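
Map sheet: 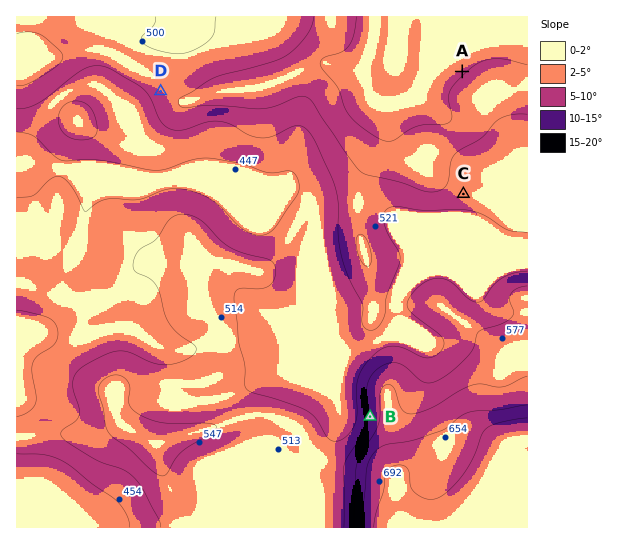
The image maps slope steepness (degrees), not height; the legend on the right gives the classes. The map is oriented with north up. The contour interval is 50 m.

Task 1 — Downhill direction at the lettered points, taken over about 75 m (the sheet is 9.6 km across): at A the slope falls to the SE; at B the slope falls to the W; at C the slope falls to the SE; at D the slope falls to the W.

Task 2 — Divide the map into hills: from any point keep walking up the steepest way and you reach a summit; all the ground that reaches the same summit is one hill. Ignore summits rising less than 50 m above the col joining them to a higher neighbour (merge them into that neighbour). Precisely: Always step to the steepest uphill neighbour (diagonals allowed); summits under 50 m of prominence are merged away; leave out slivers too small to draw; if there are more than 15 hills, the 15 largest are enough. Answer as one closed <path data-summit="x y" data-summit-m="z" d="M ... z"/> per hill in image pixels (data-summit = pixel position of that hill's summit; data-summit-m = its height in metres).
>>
<path data-summit="527 527" data-summit-m="745" d="M527 264l-17 1-24 10-33 0-8-4-15 0-15 8-16 16 0 26-12 15-16 8-26 7-15-18-1 49 10 24 0 16-12 24-24 29-101 41-16 11-108-2-44-29-7-3-10 0-1 34 511 1z"/><path data-summit="374 102" data-summit-m="639" d="M527 16l-510 0-1 143 8-6 17-35 18-21 19-10 19-2 19 16 13 29 11 12 0 13-5 21 12 3 16 0 11-4 72 0 53 20 13 11 3 7-2 65 14 31 2 24 16 18 10-2 33-14 11-14 0-26 16-16 15-8 15 0 8 4 33 0 24-10 18-2z"/><path data-summit="157 445" data-summit-m="586" d="M130 329l-21 0-26 10-20 0-22-6-12 6-13 0 1 154 10 0 7 3 44 29 108 2 16-11 101-41 30-40 7-21-3-13-8-19 0-49-14 10-18 1-7 3-15-8-18-2-42 6-22 6-24 0-18-6z"/>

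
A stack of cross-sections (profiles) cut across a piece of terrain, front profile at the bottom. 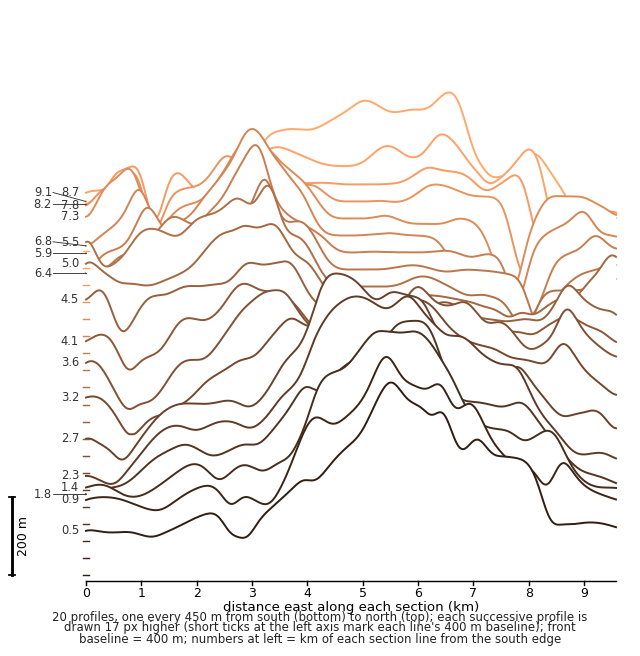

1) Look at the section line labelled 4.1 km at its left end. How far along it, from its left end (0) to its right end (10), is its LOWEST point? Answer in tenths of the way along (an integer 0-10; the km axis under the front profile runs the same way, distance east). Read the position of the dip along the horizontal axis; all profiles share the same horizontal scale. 1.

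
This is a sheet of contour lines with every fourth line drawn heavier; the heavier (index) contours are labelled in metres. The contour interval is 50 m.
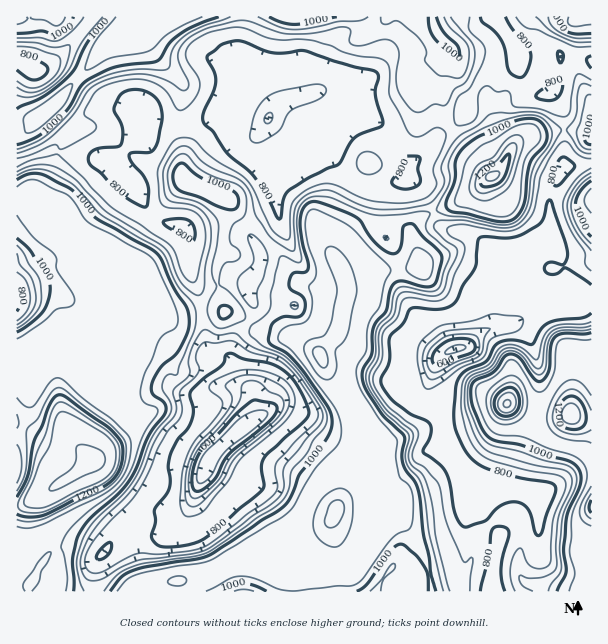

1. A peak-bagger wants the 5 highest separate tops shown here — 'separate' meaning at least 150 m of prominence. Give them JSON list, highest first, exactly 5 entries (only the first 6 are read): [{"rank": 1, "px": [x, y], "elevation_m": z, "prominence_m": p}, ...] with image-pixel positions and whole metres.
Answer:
[{"rank": 1, "px": [98, 462], "elevation_m": 1352, "prominence_m": 833}, {"rank": 2, "px": [507, 404], "elevation_m": 1310, "prominence_m": 508}, {"rank": 3, "px": [570, 414], "elevation_m": 1289, "prominence_m": 215}, {"rank": 4, "px": [492, 176], "elevation_m": 1270, "prominence_m": 333}, {"rank": 5, "px": [320, 354], "elevation_m": 1174, "prominence_m": 228}]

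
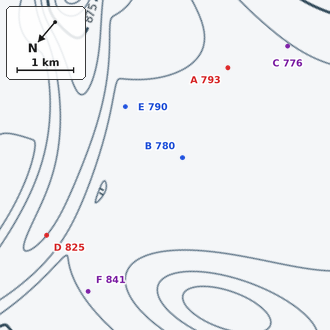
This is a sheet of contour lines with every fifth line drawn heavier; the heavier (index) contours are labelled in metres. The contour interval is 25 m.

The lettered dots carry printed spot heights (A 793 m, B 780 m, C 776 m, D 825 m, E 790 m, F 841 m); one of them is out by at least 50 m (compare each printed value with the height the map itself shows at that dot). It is F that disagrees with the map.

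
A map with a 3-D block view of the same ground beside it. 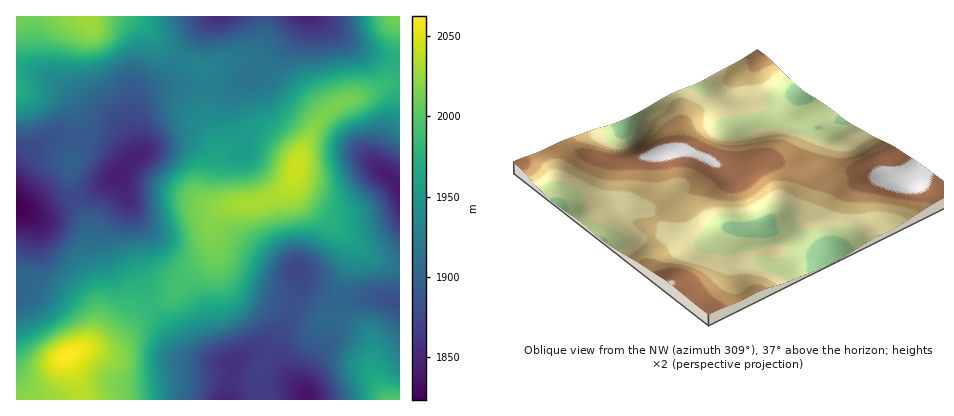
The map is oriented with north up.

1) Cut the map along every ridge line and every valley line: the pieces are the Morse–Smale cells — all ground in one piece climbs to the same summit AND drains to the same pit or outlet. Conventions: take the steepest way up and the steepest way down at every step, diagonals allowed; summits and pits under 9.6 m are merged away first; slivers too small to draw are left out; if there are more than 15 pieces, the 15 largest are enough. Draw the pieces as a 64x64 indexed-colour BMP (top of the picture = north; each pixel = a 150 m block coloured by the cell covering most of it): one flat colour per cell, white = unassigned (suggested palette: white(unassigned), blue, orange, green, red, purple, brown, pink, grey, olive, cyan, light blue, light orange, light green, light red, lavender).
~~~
<image width="64" height="64" href="data:image/bmp;base64,Qk12CAAAAAAAAHYAAAAoAAAAQAAAAEAAAAABAAQAAAAAAAAIAAATCwAAEwsAABAAAAAAAAAA////ALR3HwAOf/8ALKAsACgn1gC9Z5QAS1aMAMJ34wB/f38AIr28AM++FwDox64AeLv/AIrfmACWmP8A1bDFABERERERF3d3d3d3d3d3d3d3d3d3cAAAAKqqqqqqqq3dEREREREXd3d3d3d3d3d3d3d3d3dwAAAAqqqqqqqqrd0RERERERd3d3d3d3d3d3d3d3d3dwAAAAqqqqqqqqrd3RERERERd3d3d3d3d3d3d3d3d3d3AAAAqqqqqqqqqt3dERERERF3d3d3d3d3d3d3d3d3d3dwAAqqqqqqqqqq3d0RERERF3d3d3d3d3d3d3d3d3d3d3AACqqqqqqqqq3d3REREREXd3d3d3d3d3d3d3eZmZd3dwCqqqqqqqqqrd3dERERERd3d3d3d3d3d3eZmZmZmXd3Cqqqqqqqqqqt3d0RERERERd3d3d3d3d3eZmZmZmZmZkKqqqqqqqqqq3d3REREREREYiId3d3d3d5mZmZmZmZmZCqqqqqqqqqrd3dERERERERGIiHd3d3d5mZmZmZmZmZkAqqqqqqqqqt3d0REREREREYiIh3d3d5mZmZmZmZmZmZAACqqqqqqt3d3RERERERERiIiId3d3mZmZmZmZmZmZmQAACqqqrd3d3dEREREREREYiIiHd3mZmZmZmZmZmZmZAAAAqqrd3d3d0RERERERERiIiIh3mZmZmZmZmZmZmZmQAAAA3d3d3d3RERERERERGIiIiIeZmZmZmZmZmZmZmWAAAADd3d3d3dEREREREREYiIiIgimZmZmZmZmZmZlmZgAAAN3d3d3dARERERERERiIiIiCIimZmZmZmZmWZmZmAAAAAAAAAAABERERERERGIiIiIIiIpmZmZmZZmZmZmYABmZgAAAAAAERERERERGIiIiIIiIimZmZmZZmZmZmZgBmZmAAAAAAAREREREREYiIiIgiIiIpmZmZZmZmZmZmBmZmZgAAAAABERERERERiIiIiCIiIiKZmZZmZmZmZmZmZmZmAAAAAAERERERERiIiIiCIiIiIiKZlmZmZmZmZmZmZmZgAAAAARERERERGIiIiIIiIiIiIimWZmZmZmZmZmZmZmAAAFVREREREREYiIiIgiIiIiIiKZZmZmZmZmZmZmZmYABVVVERERERERiIiIgiIiIiIiIiZmZmZmZmZmZmZmZgVVVVURERERERGIiIiCIiIiIiIiJmZmZmZmZmZmZmZmVVVVVREREREREYiIiIIiIiIiIiImZmZmZmZmZmZmZmVVVVVVERERERERiIiIgiIiIiIiIiZmZmZmZmZmZmZmVVVVVVURERERERGIiIiCIiIiIiIiJmZmZmZmZmZmZlVVVVVVVRERERERGIiIiIIiIiIiIiIiZmZmZmZmZmZlVVVVVVVVEREREREYiIiIgiIiIiIiIiJmZmZmZmZmZlVVVVVVVVUREREREYiIiIiCIiIiIiIiIiZmZmZmZmZlVVVVVVVVVRERERERiIiIiIIiIiIiIiIizMzMzGZmZlVVVVVVVVVVERERERiIiIiIIiIiIiIiIizMzMzMzGZlVVVVVVVVVVURERERGIiIiIgiIiIiIiIiLMzMzMzMxlVVVVVVVVVVVREREREYiIiIgiIiIiIiIiIszMzMzMzMVVVVVVVVVVVVERERERiIiIiCIiIiIiIiIizMzMzMzMxVVVVVVVVVVVURERERGIiIiIgiIiIiIiIiLMzMzMzMzMVVVVVVVVVVVeEREREYiIiIiDIiIiIiIiIizMzMzMzMxVVVVVVVVVVV7hERERGIiIiDMyIiIiIiIiLMzMzMzMxFVVVVVVVVVVXu4REREYiIiDMzIiIiIiIiIszMzMzMxERVVVVVVVVVVe7uERERGIgzMzMiIiIiIiIiTMzMzMRERFVVVVVVVVVV7u7uERETMzMzMyIiIiIiIiRETMzERERERVVVVVVVVVXu7u7u7uMzMzMzIiIiIiIiJERERERERERFVVVVVVVVVe7u7u7u4zMzMzMiIiIiIiJERERERERERERVVVVVVVVV7u7u7u7jMzMzMyIiIiIiIkRERERERERERFVVVVVVVVXu7u7u7jMzMzMzIiIiIiIiRERERERERERERVVVVVVVVe7u7u7uMzMzMzMiIiIiIiJERERERERERERERVVVVVVV7u7u7uMzMzMzMyIiIiIiIkREREREREREREREVVVVVVXu7u7u4zMzMzMzMiIiIiIiRERERERERERERERERVVVVeMz7uMzMzMzMzMzMiIiIiJERERERERERERERERERVVVMzMzMzMzMzMzMzMzMzMzM//0RERERERERERERERERVUzMzMzMzMzMzMzMzMzMzMz////REREREREREREREREQDMzMzMzMzMzMzMzMzMzMzP/////RERERERERERERERAMzMzMzMzMzMzMzMzMzMzO//////0REREREREREREREAzMzMzMzMzMzMzMzMzM7u7u7////9EREREREREREREQDMzMzMzMzMzMzMzMzO7u7u7u7u7//REREREREREQAAAMzMzMzMzMzMzMzMzO7u7u7u7u7u//0REREREREAAAAAzMzMzMzMzMzMzMzO7u7u7u7u7u7//9ERERERAAAAAADMzMzMzMzMzMzMzO7u7u7u7u7u7v///RERERAAAAAAAMzMzMzMzMzMzMzO7u7u7u7u7u7u///9ERERAAAAAAAAzMzMzMzMzMzMzO7u7u7u7u7u7u7////RERAAAAAAAADMzMzMzMzMzMzu7u7u7u7u7u7u7v////0QAAAAAAAAA"/>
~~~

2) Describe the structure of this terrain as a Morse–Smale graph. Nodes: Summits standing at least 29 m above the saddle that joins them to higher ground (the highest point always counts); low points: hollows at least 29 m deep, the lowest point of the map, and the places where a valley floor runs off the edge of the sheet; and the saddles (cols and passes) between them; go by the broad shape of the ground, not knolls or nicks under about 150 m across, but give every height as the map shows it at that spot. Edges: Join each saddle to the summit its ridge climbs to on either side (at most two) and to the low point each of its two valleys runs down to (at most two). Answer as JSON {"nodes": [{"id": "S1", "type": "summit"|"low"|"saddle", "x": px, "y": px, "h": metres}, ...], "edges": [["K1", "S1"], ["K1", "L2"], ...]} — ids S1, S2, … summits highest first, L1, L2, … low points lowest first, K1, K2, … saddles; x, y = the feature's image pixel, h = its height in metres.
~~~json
{"nodes": [
{"id": "S1", "type": "summit", "x": 68, "y": 356, "h": 2063},
{"id": "S2", "type": "summit", "x": 298, "y": 166, "h": 2045},
{"id": "S3", "type": "summit", "x": 88, "y": 18, "h": 2030},
{"id": "S4", "type": "summit", "x": 398, "y": 18, "h": 2012},
{"id": "S5", "type": "summit", "x": 392, "y": 400, "h": 1999},
{"id": "L1", "type": "low", "x": 18, "y": 208, "h": 1823},
{"id": "L2", "type": "low", "x": 308, "y": 398, "h": 1834},
{"id": "L3", "type": "low", "x": 400, "y": 190, "h": 1839},
{"id": "L4", "type": "low", "x": 120, "y": 174, "h": 1843},
{"id": "L5", "type": "low", "x": 308, "y": 16, "h": 1846},
{"id": "K1", "type": "saddle", "x": 152, "y": 306, "h": 1981},
{"id": "K2", "type": "saddle", "x": 398, "y": 60, "h": 1973},
{"id": "K3", "type": "saddle", "x": 206, "y": 86, "h": 1926},
{"id": "K4", "type": "saddle", "x": 400, "y": 264, "h": 1913},
{"id": "K5", "type": "saddle", "x": 338, "y": 296, "h": 1902},
{"id": "K6", "type": "saddle", "x": 82, "y": 140, "h": 1892},
{"id": "K7", "type": "saddle", "x": 74, "y": 200, "h": 1877},
{"id": "K8", "type": "saddle", "x": 270, "y": 354, "h": 1869}],
"edges": [["K1", "S1"], ["K1", "S2"], ["K1", "L2"], ["K1", "L4"], ["K2", "S2"], ["K2", "S4"], ["K2", "L5"], ["K3", "S2"], ["K3", "S3"], ["K3", "L4"], ["K3", "L5"], ["K4", "S2"], ["K4", "L2"], ["K4", "L3"], ["K5", "S2"], ["K5", "S5"], ["K5", "L2"], ["K6", "S1"], ["K6", "S3"], ["K6", "L1"], ["K6", "L4"], ["K7", "S1"], ["K7", "L1"], ["K7", "L4"], ["K8", "S1"], ["K8", "S5"], ["K8", "L2"]]}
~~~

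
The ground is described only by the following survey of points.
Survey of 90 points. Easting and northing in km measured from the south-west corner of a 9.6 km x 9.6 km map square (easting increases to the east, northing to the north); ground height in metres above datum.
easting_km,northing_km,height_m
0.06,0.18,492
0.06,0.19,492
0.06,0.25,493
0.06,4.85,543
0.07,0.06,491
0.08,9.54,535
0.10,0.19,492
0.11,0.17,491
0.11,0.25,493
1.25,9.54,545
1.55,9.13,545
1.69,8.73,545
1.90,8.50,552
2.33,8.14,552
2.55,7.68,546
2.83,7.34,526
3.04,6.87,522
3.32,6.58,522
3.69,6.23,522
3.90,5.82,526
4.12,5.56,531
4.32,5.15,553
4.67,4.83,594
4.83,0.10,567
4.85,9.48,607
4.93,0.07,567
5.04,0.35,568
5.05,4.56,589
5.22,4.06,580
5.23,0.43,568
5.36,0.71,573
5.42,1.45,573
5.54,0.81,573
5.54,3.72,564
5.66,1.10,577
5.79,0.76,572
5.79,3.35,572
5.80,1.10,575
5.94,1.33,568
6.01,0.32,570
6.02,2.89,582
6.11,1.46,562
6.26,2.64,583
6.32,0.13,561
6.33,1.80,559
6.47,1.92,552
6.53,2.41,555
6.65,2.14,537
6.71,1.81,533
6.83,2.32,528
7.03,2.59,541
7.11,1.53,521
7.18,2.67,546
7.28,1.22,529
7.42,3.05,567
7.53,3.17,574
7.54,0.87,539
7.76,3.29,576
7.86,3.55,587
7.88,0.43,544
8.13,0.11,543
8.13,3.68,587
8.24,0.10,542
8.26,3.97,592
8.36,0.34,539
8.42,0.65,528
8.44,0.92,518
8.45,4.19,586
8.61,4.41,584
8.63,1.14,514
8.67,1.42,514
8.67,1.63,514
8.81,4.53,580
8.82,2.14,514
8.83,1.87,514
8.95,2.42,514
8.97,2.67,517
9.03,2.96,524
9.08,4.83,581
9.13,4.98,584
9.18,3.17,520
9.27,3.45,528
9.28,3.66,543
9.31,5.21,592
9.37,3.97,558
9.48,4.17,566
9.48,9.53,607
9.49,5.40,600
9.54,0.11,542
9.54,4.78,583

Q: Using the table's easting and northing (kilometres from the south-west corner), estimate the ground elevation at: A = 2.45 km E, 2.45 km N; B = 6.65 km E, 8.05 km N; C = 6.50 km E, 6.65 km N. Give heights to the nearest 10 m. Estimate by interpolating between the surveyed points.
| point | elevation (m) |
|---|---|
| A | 550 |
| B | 560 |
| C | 590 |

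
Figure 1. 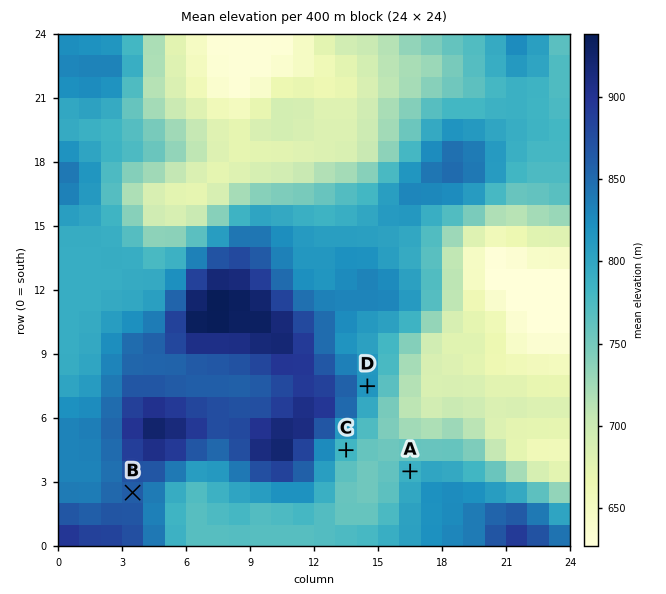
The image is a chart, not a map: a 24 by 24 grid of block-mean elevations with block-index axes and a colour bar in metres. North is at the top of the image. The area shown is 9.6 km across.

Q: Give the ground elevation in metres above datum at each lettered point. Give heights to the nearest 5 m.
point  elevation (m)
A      790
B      860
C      780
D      815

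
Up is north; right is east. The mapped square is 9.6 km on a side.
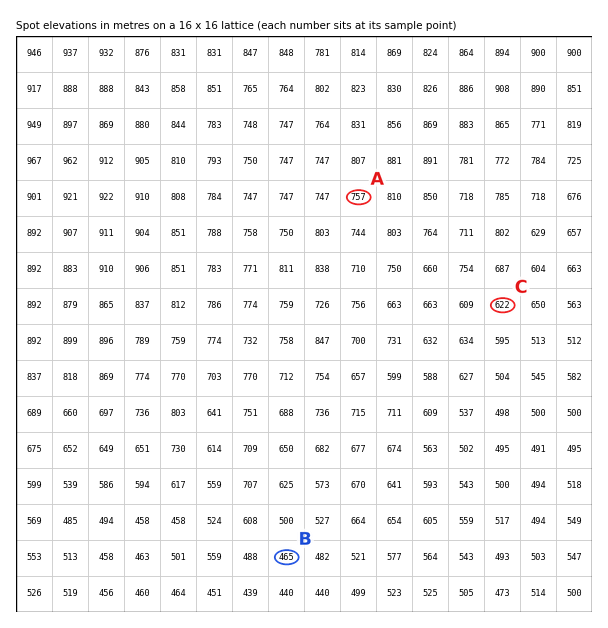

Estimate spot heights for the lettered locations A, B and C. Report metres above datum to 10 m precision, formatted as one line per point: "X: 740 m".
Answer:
A: 760 m
B: 470 m
C: 620 m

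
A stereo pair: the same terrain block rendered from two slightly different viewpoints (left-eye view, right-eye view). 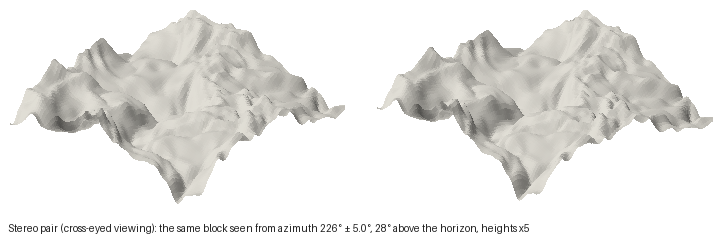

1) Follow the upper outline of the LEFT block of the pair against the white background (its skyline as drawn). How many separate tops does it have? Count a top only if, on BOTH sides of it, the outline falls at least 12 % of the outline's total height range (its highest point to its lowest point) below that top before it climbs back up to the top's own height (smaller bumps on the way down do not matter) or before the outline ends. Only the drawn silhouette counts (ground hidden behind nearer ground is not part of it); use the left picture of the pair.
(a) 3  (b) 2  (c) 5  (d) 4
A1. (b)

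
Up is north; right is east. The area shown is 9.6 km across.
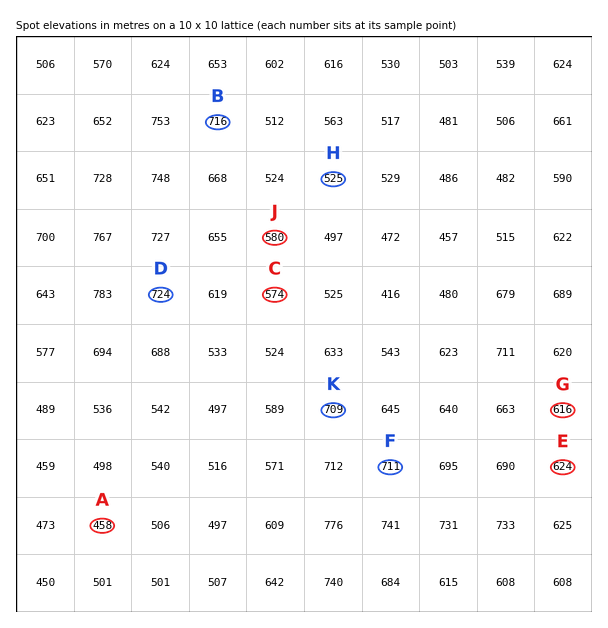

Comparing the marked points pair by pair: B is below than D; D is above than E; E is above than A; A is below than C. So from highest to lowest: D B E C A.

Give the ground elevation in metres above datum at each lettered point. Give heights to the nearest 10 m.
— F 710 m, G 620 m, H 520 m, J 580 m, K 710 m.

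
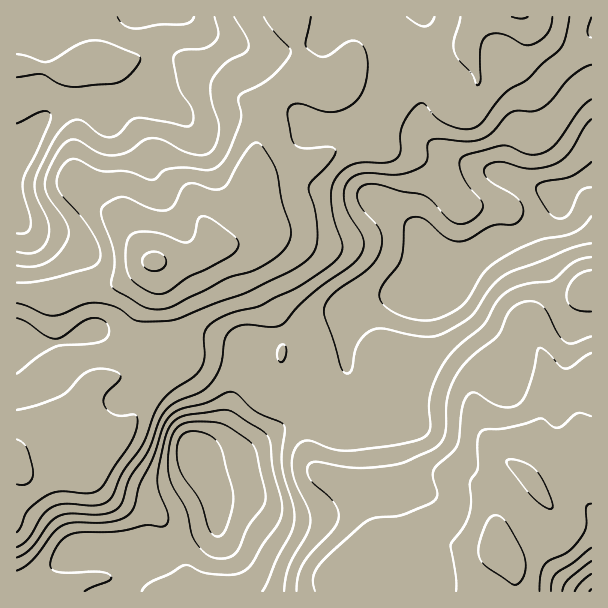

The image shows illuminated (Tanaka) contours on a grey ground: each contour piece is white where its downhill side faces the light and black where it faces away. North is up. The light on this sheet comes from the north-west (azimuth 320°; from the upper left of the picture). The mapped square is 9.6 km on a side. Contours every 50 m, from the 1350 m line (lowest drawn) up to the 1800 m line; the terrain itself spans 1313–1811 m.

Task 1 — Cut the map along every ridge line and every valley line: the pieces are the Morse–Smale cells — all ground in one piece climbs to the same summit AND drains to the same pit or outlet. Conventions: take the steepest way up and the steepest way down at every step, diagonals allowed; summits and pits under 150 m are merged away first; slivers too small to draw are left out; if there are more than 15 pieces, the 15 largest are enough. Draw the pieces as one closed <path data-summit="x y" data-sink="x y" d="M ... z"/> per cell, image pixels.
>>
<path data-summit="155 261" data-sink="194 455" d="M591 16l-302 1 3 16 8 21 1 27-7 1-13 8-15 14-2 7-2 20-6 18 0 28 8 23 0 15-5 21-7 4-19 4-17 2-13 10-12 4-36 0-8 4-16 13-23 9-24 3-27 9-30-4-11 0 1 298 209-1 0-33-9-30-1-31-20-33 5 0 20-4 22-8 51-36 18-7 15-12 16-16 3-6 0-42 4-19 6-8 25-10 48 4 14-6 5-6 3-9-2-14 15-3 30-20 16-2 15-6 17-12 14-15 2-9 3-4 14-10 17-7z"/><path data-summit="498 548" data-sink="194 455" d="M591 178l-4 0-12 6-14 10-3 4-2 9-14 15-17 12-15 6-16 2-30 20-15 3 2 14-3 9-5 6-14 6-48-4-25 10-6 8-4 19 0 42-3 6-16 16-15 12-18 7-51 36-22 8-20 4-5 0 20 33 1 31 9 30 1 34 287-1-2-27-13-15-3-7 0-9 4-11 35-30 1-3-6-12 9-8 13-7 23-8 17-2z"/><path data-summit="155 261" data-sink="17 152" d="M288 16l-272 1 1 277 40 4 27-9 24-3 23-9 19-15 41-2 12-4 13-10 17-2 19-4 7-4 5-21 0-15-8-23 0-28 6-18 2-20 2-7 15-14 13-8 7-1-1-27z"/><path data-summit="498 548" data-sink="591 591" d="M591 452l-16 2-23 8-13 7-9 8 6 12-1 3-35 30-4 11 0 9 3 7 13 15 3 28 77-1z"/>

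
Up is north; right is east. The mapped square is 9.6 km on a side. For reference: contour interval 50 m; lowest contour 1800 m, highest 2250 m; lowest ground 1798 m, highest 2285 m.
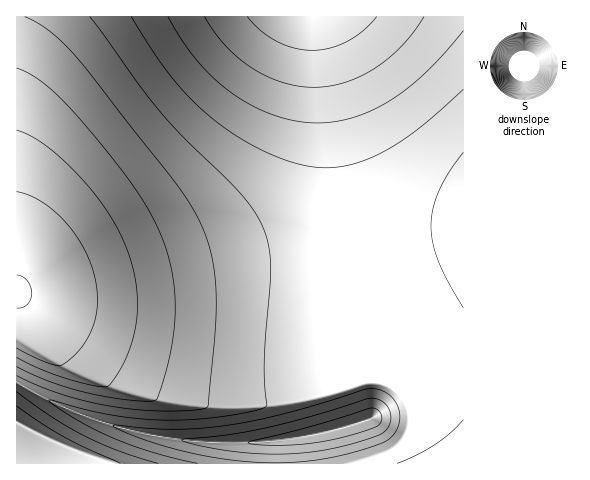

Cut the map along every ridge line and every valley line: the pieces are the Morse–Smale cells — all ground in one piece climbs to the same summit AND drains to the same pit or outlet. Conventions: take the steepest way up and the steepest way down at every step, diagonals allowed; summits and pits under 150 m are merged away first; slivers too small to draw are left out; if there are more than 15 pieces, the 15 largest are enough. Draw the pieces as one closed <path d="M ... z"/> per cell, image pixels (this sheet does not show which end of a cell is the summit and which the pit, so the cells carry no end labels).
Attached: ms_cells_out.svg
<path d="M463 16l-446 0-1 276 15 0 49-5 197-38 132-10 54-8z"/><path d="M463 231l-54 8-132 10-197 38-63 5-1 131 23 12 2 29 422 0z"/><path d="M18 423l-2 1 0 39 24 1-1-29z"/>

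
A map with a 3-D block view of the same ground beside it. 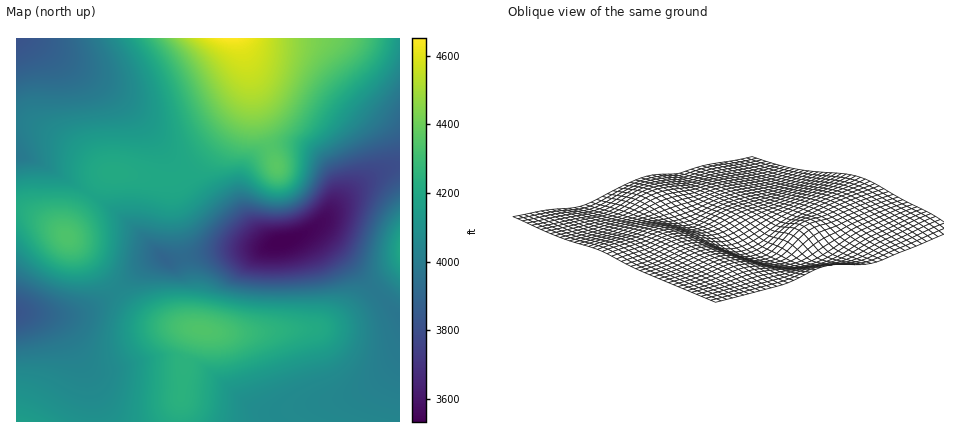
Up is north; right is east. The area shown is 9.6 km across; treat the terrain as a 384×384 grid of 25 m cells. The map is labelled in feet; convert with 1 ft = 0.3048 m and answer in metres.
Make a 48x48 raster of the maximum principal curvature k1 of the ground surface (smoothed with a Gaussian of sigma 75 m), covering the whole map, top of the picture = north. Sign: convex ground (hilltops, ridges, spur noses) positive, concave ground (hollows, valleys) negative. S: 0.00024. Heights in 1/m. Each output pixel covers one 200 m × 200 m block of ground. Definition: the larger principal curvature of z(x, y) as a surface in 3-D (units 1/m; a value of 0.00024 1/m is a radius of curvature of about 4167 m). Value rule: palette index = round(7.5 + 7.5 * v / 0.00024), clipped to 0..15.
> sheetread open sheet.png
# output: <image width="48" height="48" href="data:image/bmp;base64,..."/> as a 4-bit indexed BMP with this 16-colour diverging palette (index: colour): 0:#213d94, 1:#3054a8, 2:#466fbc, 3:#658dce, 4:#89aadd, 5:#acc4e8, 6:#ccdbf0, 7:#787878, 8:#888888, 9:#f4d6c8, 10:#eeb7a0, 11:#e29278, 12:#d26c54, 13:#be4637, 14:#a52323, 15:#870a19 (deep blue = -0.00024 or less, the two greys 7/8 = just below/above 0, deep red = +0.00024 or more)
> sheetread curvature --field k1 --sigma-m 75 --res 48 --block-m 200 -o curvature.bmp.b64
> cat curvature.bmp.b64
<image width="48" height="48" href="data:image/bmp;base64,Qk32BAAAAAAAAHYAAAAoAAAAMAAAADAAAAABAAQAAAAAAIAEAAATCwAAEwsAABAAAAAAAAAAlD0hAKhUMAC8b0YAzo1lAN2qiQDoxKwA8NvMAHh4eACIiIgAyNb0AKC37gB4kuIAVGzSADdGvgAjI6UAGQqHAIiIh3eIiIiImZqpmZiIh3d3d3d4iIiIiIiIh3d3d4iImZqqmZiId3d3d3eIiIiIiIiIh3d3d3iIiZqqmYiHd3d3d3eIiIiIiIiIh3d3d3eIiJqqmYd2d3d3d3eIiIiIiIiIiHd3d3d3iJqqmYh3d4h3d3eIiIiIiJmIiIh3d3d3iJqqqYiIiIiHd3eIiIiIiJmZiIiId3d3iJqqmYiIiIh3d3eIiIiIiJmZmYiIiId3eJqqmImYiIiHd3eZmIiIiJmZmZmIiIiIiImZiZmZmZiIiIiZmYiIiImZmZmImZmZmZmZqqqqqqqpmZmqmZiIiHiIiIiIiZmqqqq7u7u7u7u7u7qqqZmIiHeIiIiIiJmqu7zMzMzMzMzMzMzLupmIiHd3iId3eJmrvMzMzN3d3d3d3d3MuqmIh2d3iId3eImrvMzd3u7u7v/+7d3My6mId2d3iIiIiJmru8zd3d3d3e7u7u3cy6mYiGd4iIiJmZqqq7zLuqu7u7vMzMzd26mYiHd4iZmZqqqqqqqYmqmYiIiZmZm83cqYiIiImaqqqqqZmZh5u7qHZmd3eIeKvMy5mImZmqu7uqmYmYV6u7mGVmZnd3Zoq7zMuZmaqrzLuqmIiFWbu6l2VWZmd3Zniau8y5mqu8zMuph3dkeru6h2VVZmZ3ZWeJq7zJmrvMzLqph2ZWmru5h2ZVZmd3dmZ4mrvJqrzMy6qZh3d4mruph2ZlVnd3d2Vniau6q7zMuqqZiHiJqruoh2ZlZniHd2ZniJq6u8y7qqqZiIiZqrqYh2ZWeJqYh2ZniZq7u7uqqqqZiJmaqqqZh3Z4m8y6h2Z3iaq7u7qpqqmYiZmqu7qpmHiaze7bl2Z4iaq7uqmZmqmZmZqqu7u6qYms3//sp2d4maqrqpiJmZmZmaqqm7u7qprN///9qGeImaqqqYiJmZmZqqqZmbvLuprO///9qGeImZmZmYiImZmqqpmYiJrMu5rO///9qGeIiZmZiIeImZqqmZmIiImry5rO///9qHeIiIiIh3iJmZmZmZmIiIiJvKm97//sqHiIiIiHd4iZmZmZmZiIiIiImrmr3u7bqJmIiIiIiJmZmZmZmIiIiIiImZmavMy6mZmZmZmYmZmZmZmIiIiIiIiJmZmZqqqqqqqpmZmZmaqZmYiIiIiIiIiJmZmZmZmru7qqqZmZqqmZmIiIiIiIiIiJmZmZmZiJmaqqmZmaqZmYiIiIiIiIiIiJmZmpmZiIiIh4iIiJmZiId3eIiIiIiIiJmZqpmZiIiId3eIiJmYh3d3d3d3d4iIiJmZqpmZiIiIiIiIiJmYd3d3d3d3d3eIiJmaqpmYiIiIiIiIiIiId3d3d3d3d3d4iJmaqpmYiIiIiIiIiIiIh3d3d3d3d3eIiZmaqpmIiJmZmZiZmYiIh3d3d3d3d3eIiZmqqZmIiJmZmZmZmYiIh3d3d3d3d3iIiZmqqZmIiJmZmZmZmXd3h3d3d3d3d4iImZqqqZmIiJmZqqqZmXd3eHeIiIiIiIiJmaqqqpmIiZmaqqqqqQ=="/>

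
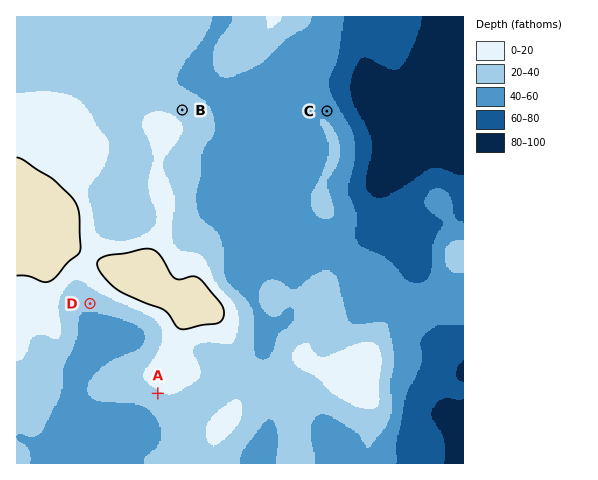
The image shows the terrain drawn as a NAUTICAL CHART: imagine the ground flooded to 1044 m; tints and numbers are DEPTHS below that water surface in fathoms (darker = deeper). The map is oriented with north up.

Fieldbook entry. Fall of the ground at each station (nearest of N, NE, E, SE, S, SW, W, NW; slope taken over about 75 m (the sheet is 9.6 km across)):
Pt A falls SW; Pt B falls NE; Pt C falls NE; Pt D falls S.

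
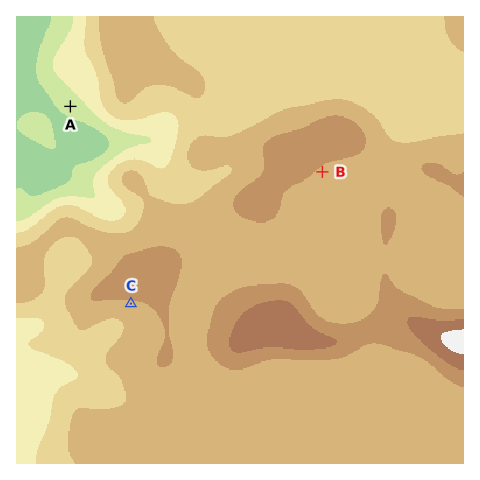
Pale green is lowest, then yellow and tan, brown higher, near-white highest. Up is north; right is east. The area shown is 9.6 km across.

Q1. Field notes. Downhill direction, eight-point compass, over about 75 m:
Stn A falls SW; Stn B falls SE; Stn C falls S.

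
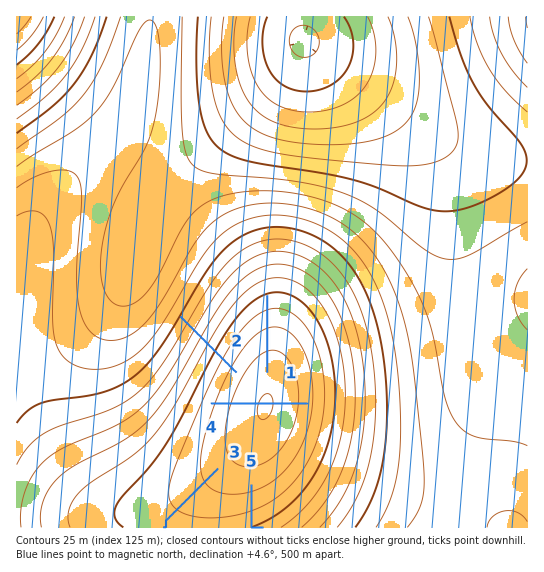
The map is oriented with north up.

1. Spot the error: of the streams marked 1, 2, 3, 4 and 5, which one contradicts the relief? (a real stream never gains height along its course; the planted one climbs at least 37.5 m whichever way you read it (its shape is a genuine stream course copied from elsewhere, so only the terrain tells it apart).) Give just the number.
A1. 4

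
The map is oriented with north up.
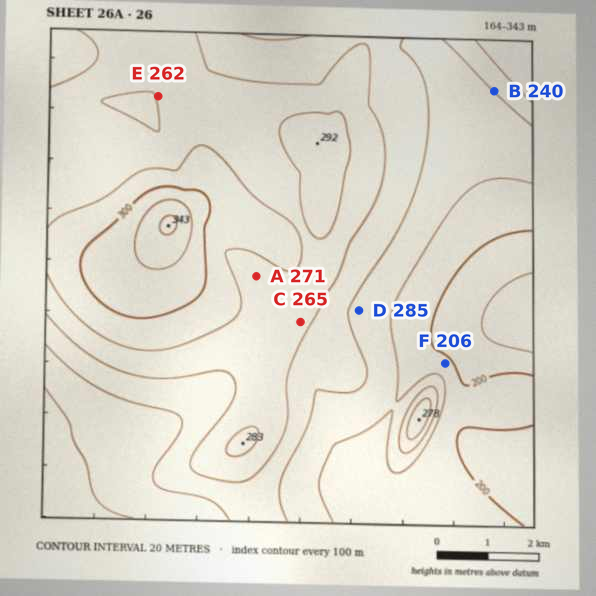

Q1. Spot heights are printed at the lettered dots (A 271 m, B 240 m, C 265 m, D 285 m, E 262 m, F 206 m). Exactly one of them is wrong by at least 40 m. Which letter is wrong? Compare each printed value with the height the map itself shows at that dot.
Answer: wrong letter D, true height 235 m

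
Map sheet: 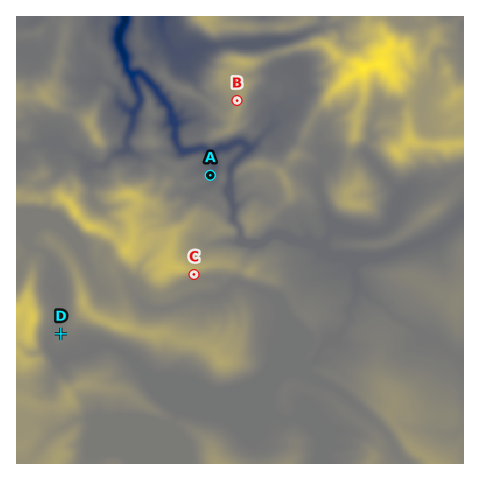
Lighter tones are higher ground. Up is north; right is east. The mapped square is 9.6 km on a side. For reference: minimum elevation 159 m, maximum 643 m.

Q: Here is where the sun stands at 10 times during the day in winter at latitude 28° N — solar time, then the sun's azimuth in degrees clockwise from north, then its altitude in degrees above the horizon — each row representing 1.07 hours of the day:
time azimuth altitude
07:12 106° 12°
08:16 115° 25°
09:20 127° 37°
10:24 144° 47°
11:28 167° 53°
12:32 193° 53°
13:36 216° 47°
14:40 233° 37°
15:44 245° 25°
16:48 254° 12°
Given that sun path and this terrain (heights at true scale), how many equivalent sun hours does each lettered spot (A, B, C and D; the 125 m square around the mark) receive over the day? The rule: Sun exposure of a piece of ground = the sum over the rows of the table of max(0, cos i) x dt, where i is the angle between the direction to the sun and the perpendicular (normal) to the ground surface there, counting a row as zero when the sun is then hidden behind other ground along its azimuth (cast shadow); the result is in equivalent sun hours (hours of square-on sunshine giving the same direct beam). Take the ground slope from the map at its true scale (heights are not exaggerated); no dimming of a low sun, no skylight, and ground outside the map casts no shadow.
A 5.2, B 5.8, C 7.4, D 5.8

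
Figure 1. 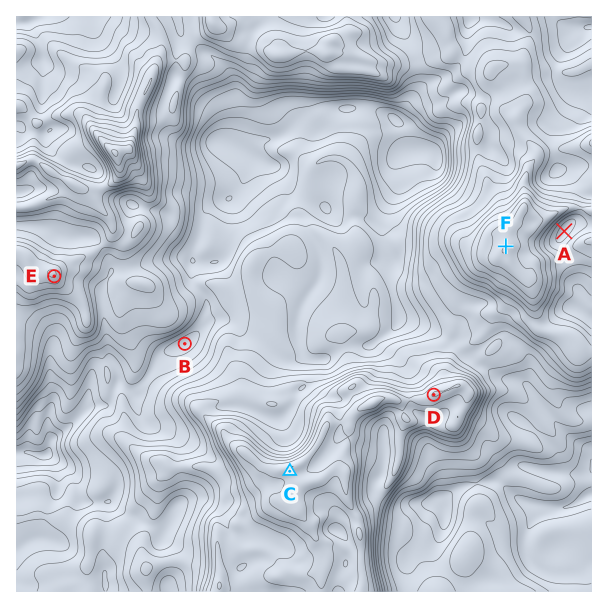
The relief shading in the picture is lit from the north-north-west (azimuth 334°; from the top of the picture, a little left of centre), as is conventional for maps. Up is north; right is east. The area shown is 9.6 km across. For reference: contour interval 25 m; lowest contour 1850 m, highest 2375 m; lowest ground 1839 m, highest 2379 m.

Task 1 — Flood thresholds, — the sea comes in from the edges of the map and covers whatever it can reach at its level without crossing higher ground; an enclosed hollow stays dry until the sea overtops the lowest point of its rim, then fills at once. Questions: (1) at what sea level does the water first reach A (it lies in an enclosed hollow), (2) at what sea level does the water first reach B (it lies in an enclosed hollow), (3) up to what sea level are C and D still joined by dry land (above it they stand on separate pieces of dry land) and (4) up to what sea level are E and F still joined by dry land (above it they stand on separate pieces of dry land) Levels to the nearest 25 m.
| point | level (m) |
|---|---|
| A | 2200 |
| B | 2000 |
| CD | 2250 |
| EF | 2075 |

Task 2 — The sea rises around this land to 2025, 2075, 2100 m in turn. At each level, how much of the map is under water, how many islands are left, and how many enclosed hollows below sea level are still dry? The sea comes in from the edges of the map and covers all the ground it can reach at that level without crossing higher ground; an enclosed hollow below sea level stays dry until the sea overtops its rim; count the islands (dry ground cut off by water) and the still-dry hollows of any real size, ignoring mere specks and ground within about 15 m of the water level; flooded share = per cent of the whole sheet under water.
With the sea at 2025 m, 27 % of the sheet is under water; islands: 0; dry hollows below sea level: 0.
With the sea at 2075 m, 47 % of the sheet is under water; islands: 0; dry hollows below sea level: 0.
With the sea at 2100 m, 54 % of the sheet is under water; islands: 0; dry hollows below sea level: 0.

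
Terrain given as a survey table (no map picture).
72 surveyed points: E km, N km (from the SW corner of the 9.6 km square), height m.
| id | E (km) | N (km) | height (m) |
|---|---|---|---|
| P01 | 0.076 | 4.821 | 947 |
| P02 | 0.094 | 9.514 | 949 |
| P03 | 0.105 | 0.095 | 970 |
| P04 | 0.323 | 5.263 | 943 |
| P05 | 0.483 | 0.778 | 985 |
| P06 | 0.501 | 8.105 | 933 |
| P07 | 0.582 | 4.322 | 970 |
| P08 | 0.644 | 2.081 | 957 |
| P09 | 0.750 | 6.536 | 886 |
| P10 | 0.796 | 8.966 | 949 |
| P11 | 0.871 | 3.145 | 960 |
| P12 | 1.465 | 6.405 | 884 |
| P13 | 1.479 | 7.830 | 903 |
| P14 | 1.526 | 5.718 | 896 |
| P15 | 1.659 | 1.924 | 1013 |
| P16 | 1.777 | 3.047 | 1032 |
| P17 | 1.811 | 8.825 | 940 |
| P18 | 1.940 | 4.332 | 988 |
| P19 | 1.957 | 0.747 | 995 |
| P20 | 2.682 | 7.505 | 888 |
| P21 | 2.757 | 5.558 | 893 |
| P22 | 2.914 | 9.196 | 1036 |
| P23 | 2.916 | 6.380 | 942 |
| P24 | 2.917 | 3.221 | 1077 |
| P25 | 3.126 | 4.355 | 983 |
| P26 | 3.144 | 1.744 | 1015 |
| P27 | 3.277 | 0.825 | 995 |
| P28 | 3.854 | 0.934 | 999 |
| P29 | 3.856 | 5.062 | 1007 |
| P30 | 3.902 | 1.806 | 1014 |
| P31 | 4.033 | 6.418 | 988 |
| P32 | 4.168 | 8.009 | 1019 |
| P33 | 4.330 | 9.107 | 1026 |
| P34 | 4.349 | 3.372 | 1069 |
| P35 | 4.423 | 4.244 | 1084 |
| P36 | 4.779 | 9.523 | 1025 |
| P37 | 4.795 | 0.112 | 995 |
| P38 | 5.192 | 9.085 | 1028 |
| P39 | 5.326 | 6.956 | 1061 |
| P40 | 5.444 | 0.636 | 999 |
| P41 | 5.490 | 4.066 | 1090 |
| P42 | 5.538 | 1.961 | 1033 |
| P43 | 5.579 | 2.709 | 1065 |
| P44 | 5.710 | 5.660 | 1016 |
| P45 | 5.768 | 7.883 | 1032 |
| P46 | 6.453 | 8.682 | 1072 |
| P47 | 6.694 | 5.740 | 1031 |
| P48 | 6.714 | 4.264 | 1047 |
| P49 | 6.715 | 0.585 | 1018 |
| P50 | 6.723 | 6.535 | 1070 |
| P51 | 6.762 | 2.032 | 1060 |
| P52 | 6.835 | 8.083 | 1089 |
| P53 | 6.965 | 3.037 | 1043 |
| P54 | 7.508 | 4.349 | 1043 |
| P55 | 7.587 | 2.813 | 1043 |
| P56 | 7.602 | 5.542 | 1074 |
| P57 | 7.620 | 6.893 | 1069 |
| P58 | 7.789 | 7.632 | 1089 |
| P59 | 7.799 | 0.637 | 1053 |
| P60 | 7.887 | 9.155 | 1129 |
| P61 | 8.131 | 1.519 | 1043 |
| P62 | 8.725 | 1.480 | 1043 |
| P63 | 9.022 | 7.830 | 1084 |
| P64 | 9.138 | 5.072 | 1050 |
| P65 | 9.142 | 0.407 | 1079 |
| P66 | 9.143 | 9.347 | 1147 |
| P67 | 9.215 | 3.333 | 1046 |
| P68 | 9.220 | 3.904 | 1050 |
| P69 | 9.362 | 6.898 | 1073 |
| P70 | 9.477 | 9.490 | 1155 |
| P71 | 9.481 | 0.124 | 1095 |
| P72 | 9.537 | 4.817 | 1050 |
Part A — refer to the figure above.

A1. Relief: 880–1155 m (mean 1020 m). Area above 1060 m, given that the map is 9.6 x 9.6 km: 21.7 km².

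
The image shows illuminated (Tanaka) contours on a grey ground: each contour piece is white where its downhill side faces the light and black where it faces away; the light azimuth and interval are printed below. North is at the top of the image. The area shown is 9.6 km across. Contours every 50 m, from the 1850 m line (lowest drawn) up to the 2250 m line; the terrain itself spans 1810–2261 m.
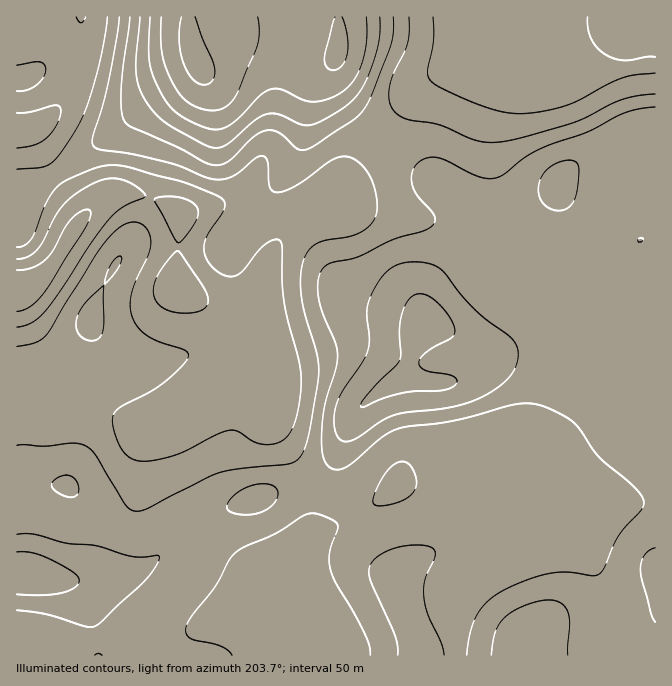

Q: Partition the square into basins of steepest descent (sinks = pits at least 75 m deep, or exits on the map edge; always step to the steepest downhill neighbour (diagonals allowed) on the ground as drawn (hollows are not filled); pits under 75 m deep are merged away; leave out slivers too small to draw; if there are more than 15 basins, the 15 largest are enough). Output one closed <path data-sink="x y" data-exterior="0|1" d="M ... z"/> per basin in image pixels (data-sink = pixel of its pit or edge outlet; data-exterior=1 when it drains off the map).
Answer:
<path data-sink="17 288" data-exterior="1" d="M338 16l-149 0 0 26 5 16 5 9-3 6-16 13-35 20-28 25-27 17-26 21-34 20-9 9-5 17 1 441 639-1 0-525-14 1-15 5-47 25-17 16-4 10-5 6-19 10-25 8-16 0-10-3-84-50-56-56-11-24 0-13 6-22z"/><path data-sink="549 72" data-exterior="0" d="M655 16l-315 0-1 27-6 22 0 13 5 14 15 20 47 46 84 50 10 3 16 0 25-8 19-10 5-6 4-10 12-13 14-8 38-20 29-8z"/><path data-sink="17 130" data-exterior="1" d="M187 16l-171 1 1 197 4-16 9-9 34-20 26-21 34-22 21-20 35-20 16-13 3-6-5-9-5-16z"/>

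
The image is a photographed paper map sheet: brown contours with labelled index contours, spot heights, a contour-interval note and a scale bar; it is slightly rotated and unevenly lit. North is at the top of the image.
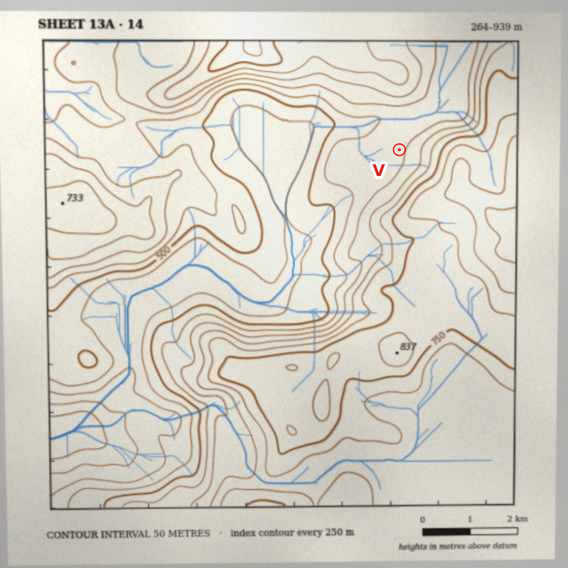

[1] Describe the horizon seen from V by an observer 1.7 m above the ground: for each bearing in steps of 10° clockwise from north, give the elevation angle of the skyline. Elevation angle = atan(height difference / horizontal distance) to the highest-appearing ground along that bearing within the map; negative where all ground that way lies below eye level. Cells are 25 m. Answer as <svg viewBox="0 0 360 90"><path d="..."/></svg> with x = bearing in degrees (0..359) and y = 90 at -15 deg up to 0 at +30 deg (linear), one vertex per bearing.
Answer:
<svg viewBox="0 0 360 90"><path d="M0 50l10 3 10 4 10 3 10-3 10-4 10-2 10-3 10-5 10-5 10-3 10 0 10 1 10 1 10-1 10 0 10 1 10 4 10 4 10 4 10 5 10 1 10 2 10 3 10 1 10-2 10-1 10 1 10 0 10-3 10-2 10 0 10 1 10-3 10 0 10-1"/></svg>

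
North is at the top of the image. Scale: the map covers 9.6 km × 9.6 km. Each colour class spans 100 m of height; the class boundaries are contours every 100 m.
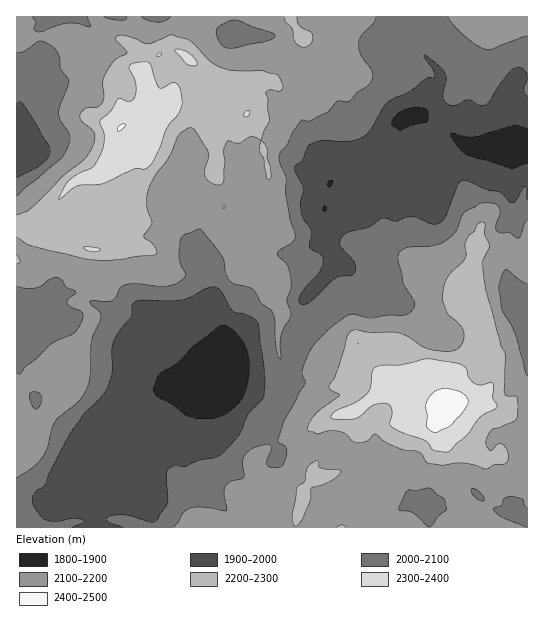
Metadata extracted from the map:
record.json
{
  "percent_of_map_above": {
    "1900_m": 97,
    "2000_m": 77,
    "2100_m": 54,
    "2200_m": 20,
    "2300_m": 6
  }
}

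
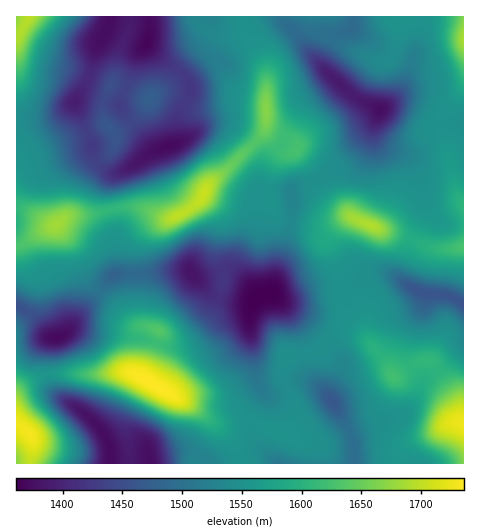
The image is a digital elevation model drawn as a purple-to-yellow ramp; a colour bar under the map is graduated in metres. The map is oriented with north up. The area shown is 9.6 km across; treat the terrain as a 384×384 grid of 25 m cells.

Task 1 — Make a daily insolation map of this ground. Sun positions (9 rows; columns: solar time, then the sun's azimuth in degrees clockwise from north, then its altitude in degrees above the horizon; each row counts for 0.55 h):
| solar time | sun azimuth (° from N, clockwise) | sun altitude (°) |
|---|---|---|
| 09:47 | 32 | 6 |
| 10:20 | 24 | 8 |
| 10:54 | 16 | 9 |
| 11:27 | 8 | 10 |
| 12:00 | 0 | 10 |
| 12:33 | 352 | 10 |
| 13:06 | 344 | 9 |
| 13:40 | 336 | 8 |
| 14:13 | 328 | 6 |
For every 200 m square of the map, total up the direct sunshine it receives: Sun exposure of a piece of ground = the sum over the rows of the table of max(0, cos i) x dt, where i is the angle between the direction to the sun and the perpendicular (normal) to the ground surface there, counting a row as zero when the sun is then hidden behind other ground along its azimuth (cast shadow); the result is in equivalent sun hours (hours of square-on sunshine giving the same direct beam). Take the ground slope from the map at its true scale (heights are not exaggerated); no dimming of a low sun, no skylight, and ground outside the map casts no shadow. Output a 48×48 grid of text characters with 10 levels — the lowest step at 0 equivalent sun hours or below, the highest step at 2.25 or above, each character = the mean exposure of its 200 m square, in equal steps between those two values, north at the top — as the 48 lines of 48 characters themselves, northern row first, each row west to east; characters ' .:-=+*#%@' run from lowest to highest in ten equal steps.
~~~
-.      .-----:::::---------:.... .::::::---::-=
-.      :----:--::::-------==-:::::---::::::--==
:. .....:---::---:::::-----=+=. .:-===-::::::::-
....::---==---=-:..:::::--==+=:   .-===--:::::..
..:.:---=++==++=:. .::::-=++==+:    .----::--:. 
..:::::-=+++++++-:  .----=++==++.    .::..:--:..
.::::..:-==-=+++=-:..:==-=++--=++:        :::::.
..::...:--:-=++=--::::---===--=+*+:.      :::-:.
..:....:-:::----::-------==----+**+-.    .----:.
::::::-----:::::::---::-----====+#*+-.   -==--::
::--=+=--==-:....:::.::---:-===++**+=-::=+==--::
---=++=---==:.  ... .-----::-++===+===+**+=-----
--==+==-:.--:.   ..:=+==+=.:-=+=---==+***=------
--===---::::....::=*#*+**-..----::-=++++=-::----
----------:..:--=*%@%***-..:--:.::=++*+=--::----
----====-.  :-+*%@@@%#*-  ...  .::-=++++==------
----=+++=::-+#%@@@@%%#=. ..    .:---=++++==-----
=--==+*#*+*%@@@@%%#*+-. ..:.  .:--=======------=
+++++**##@@@@@%#*++=-...::--:::--=+**+==-------=
+*###%%#%@@%%##***+-...:::------=+#%#*+==------=
-+*###***+=--==***=.  .:::::---===+*###*+=----::
:-=+=-:::.  ..:=-:    .:::::------::=#%#*==---::
----::..  ......      ...::::----:   .-+======--
=-.......:::.            ....::--:      .:==++++
:.     .::::.                 .:::.      .:-====
       ...                    ......     .....  
      ...                     ....:::.          
..:::......:::.      .:.     ..:::::::-:       .
..::....:-=+====:. ..::..    ...::-----=-       
        :=+++++**=--:::::::::...:------=+=:     
        .===++++**+=--:::::-:::::-------=+=-==-.
-.      -==+*******+==-----====-::-------===+*#*
+-     :--=++*##****+=-=--+#%#*+=----=---=+*+++*
=:   .:-----::-=+++**++==-+#%%*+=---======+++=-=
---::-++====--:.:-=+****++++**+=--::-=+++++++=--
=*#%%@@%**####*=--===+++#*+====---::::-===+*++==
+#@@@@@%#%%%%%###*+====+**+---::::::..:=========
**#######*++++**###+==++++=--::...:-:::-==-::-=+
#+-::::::...:-=++*##*+====----:.  .:::::--:::-+*
*=:          .:-==+**+===--::--:.  .::....::-=+*
++=.           .:-------==-:--==-...:::   .:=++*
+**+.            ..:::---===---===:::::...:-+**+
+#%%#:              :==---==---=++=-::-:::-=+++=
=+#%%#:              :----------=++-::----===---
:-=+**+:             .::--:------==-::----=-:...
.::--===.            .::-::::-------::----:.    
....::-:..         ...::--:..:::::-------:.     
::.  ..  ...      :::::----:  ....:::::--::.   :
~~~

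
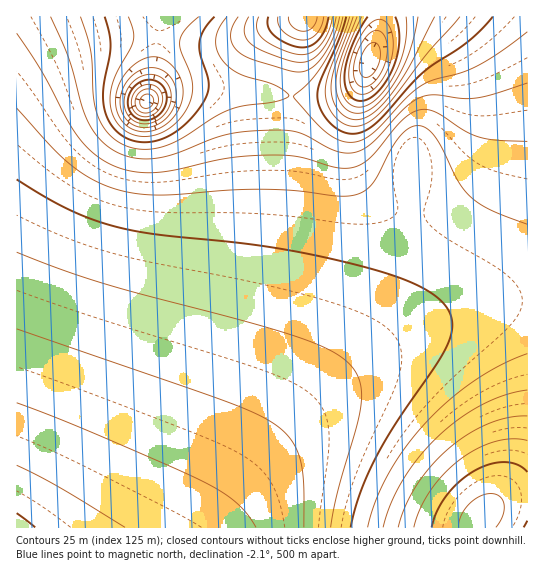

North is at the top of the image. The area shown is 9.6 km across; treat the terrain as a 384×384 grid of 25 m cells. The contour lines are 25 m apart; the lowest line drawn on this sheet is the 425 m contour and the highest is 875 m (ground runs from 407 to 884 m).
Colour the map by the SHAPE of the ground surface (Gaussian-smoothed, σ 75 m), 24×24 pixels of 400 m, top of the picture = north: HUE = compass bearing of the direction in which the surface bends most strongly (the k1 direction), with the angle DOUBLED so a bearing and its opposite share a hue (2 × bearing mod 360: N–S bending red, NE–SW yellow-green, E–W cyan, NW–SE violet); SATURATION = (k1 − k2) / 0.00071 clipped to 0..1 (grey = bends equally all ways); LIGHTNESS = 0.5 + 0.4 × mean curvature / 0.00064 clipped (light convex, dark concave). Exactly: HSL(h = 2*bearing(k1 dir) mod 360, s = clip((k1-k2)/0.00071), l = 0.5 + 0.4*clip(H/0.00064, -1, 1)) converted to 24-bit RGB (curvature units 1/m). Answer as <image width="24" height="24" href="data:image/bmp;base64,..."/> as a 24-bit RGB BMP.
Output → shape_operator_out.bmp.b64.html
<image width="24" height="24" href="data:image/bmp;base64,Qk32BgAAAAAAADYAAAAoAAAAGAAAABgAAAABABgAAAAAAMAGAAATCwAAEwsAAAAAAAAAAAAAhXiAg3uBgnyBgX2BgH6AgH+AgH+AgH+AgH9/gX9/g39+hX99h398in96jH54jH53in52hX92fX91cXxya3xzZ31zaH1ya35wg3p+gnyAgX2AgX6AgH6AgH+AgH+AgH+AgH9/gX9/gn5+hH59h318iXx7jHt5jXl3jHh2iXh2gnh3eXt3cXt5a314aH92aYBzgnx9gX1/gX6AgH6AgH+AgH+AgH+AgH+AgH+AgX9/gn9/g35+hX19iHt8i3p7jXh7jnd7jHZ8iHd9gXh/dXd9cH1+a4B9aoJ5gX1+gX5/gH5/gH6AgH+AgH+AgH+AgH+AgH+AgH9/gX9/gn5/hH1+hnx+iXt+jHl+jnh/jneBjHaDiHaGfXaEc3eCb36CbYSCgH5+gH5/gH9/gH9/gH+AgH+AgH+AgH+AgH+AgH+AgX9/gX9/g35/hX1/h3x/inuAjHmCjniEjneHjHaLg3aJeHWHcnmGcIGGgH9+gH9/gH9/gH9/gH+AgH+AgH+AgH+AgH+AgH+AgH+AgX+Agn6Ag36AhX2AiHyBinqDjHmGjXiJjXeNh3aMfnaKdHWJc32IgH9/gH9/gH9/gH+AgH+AgH+AgH+AgH+AgH+AgH+AgH+AgH+AgX+Agn6Ag36AhX2BiHyDinuFjHqJjHmMiHiMgXeMenaLdXmKgH9/gH9/gH9/gH+AgH+AgH+AgH+AgH+AgH+AgH+AgH+AgH+AgH+AgX+Agn6Ag36BhX2Ch3yEiXuHinqKh3mLg3mLfniLeHiKgH9/gH9/gH+AgH+AgH+AgH+AgH+AgH+AgH+AgH+AgH+AgH+AgH+AgH+AgX+Agn6Bg36ChX2Dhn2Fh3yHhnuIg3qJgHqJfHqJf4B/f4CAf3+Af3+Af3+Af3+AgH+AgH+AgH+AgH+AgH+AgH+AgH+AgH+AgH+AgX+Agn+Bg36ChH6DhH2FhHyGg3yHgXyHfnuHf4CAf4CAf4CAf3+Af3+Af3+Af3+AgH+AgH+AgH+AgH+AgH+AgH+AgH+AgH+AgH+AgX+AgX+Bgn6Cg36Dg36Egn2EgX2Ff32Ff4CAf4CAf4CAf4CAf3+Bf3+Bf3+BgH+BgH+BgH+AgH+AgH+AgH+AgH+AgH+AgH+AgH+AgX+AgX+AgX+BgX+CgX6CgH6DgH6Df4CAf4CAf4CBfoCBfn+Bfn6Bf36BgH6BgH+BgH+BgH+BgH+BgH+AgH+AgH+AgH+AgX+AgX5/gX5+gX9+gH9/gH+BgH+BgH6Cf4GAfoGBfoGCfoGCfX+DfX6Dfn2DgH6DgH6CgX6CgH+BgH+BgH+BgH+BgH+BgH6Cgn2Agnx8gn97gYJ8foF+foGBf3+Bf3+BfoGAfoKBfYODfIOEfICFe32GfXyGgHyFgX2EgX6DgX6DgH+CgH+Cf3+Cfn6DgHuFhniEh3d4hoN4foZ5e4R+fYKCfn+Bf3+BfoJ/fYOAfIWDeoeIeIOLd3uNfHiNgnqKhHyIg32GgX6EgH6Ef3+EfoGFe4CIenSNkG6RkXF3jot1d4t2d4eDeoCEfX2Cf36BfYN+fIV+eYmBdY+Kb46XbHicem6cinSVi3mNh32Ign6GgH6Gf3+GfomJdYmSZWSekl2mom2DmJR6dpB+c4eLd3uGfXyDgH6BfoR9e4h6do95bJyBW7CqTXrCfFPAq2Wsl3SMi3yGhH+GgH+GgIOGe5CCaaGbSGO0gELBuWycp5ODfZGNcHmNdnSIf3qEgn6CgIV8f4p6e5RyZaxgMdtzAK3zlAP/2EKPqWdrkH13hoJ9g4B+h4d8g59wVrR5Kny7SSPLymmrvouEl3+VdmyQfHKKgnqFg32CgoV9hYt6jZdynrdajfwIADYQMgEj/2UFwZFOnY5kjotrh4VtkYhmqLpST9I0E56oEiCjxVuW1Yd2qXGBi2mThXGLhnqFhH2Cg4V9iYp7lI51sY9h8WIkdgA5ADMqXPEAtMNGpJdXlotYjIBWmIFL3twqjfoQCoplBi5fokxQ4JZct2pjlWmIi3OIh3qChXyAg4V9iId8joR5n29vx1GMuxP8AFv5NdOlf55qnXtknW5ZkWVSnHBG7t4pwP8mFIJPACAzP4I53sJHu4delG12inV/h3p+hnt9g4V9hoZ9iIN9jnqAnmyffFS6QlbIU3+3bW2ho2yps2KlslWirGCB3c9w1/BrOI6QAB8+Hohjo9JAs6dfkXlwiXZ3h3l5hnx7g4V9hYZ8hoZ9hYB+f3mJam6XWXOlU3etWmuwdGK6lmDMo1vZrH3R1sm73tCzZz3HAByEFJ6mVcJFk6VljYRziH12h354h396"/>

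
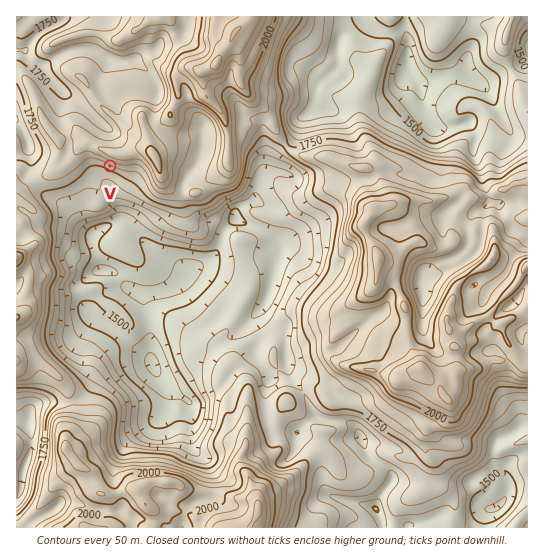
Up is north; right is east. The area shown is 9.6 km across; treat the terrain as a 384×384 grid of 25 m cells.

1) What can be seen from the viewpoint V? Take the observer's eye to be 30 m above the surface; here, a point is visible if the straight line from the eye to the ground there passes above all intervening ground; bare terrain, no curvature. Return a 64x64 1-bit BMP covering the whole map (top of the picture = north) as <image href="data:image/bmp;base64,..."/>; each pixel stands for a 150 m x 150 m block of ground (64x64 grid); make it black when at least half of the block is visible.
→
<image width="64" height="64" href="data:image/bmp;base64,Qk0+AgAAAAAAAD4AAAAoAAAAQAAAAEAAAAABAAEAAAAAAAACAAATCwAAEwsAAAIAAAAAAAAA////AAAAAAAAAAH4AAAAAAAAAfwAAAAAAAAA5AAAAAAAAABuAAAAAAA4AP4AAAAAAD8P/4AAAAAAP//v4AAAAAD///4wAAAAAf//+BgAAAAB//8wAAAAAAPH//gAAAAAB8P/+AAAAAAH4f/4AQAAAAfw//gAAAAAA/h/+IAAAAAB//34xgAAAAD/+PnvgAAAAf/7/f8AAAAD//vc/gMAAA///9//B4IA3/5//z//5gD//n//P//mAH/8f/u+H8YAP/x///8fgAA/+P/v/4+AAB/n/+P/gAAA/8//8f+AAAD/P//w/4AAAH9///h/4AAAf////AAAAABl///8AAAAAD////AAAAAAf8P4AAAAAAD/x/AAAAAAAN+/4AAAAAAA/x/AAAAAAAA/H4AAAAAAAH8P4AAAAAAA3wDAAAAAAAA/gAAAAAAAAH/wAAAAAAAA///AAAAAAADn/8AAAAAAAAf/wAAAAAAAB/3AAAAAAAAD+MAAAAAAAAHwgAAAAAAAAIAAAAAAAAAAAAAAAAAAAAAAAAAAAAAAAAAAAAAAAAAAAAAAAAAAAAAAAAAAAAAAAAAAAAAAAAAAAAAAAAAAAAAAAAAAAAAAAAAAAAAAAAAAAAAAAAAAAAAAAAAAAAAAAAAAAAAAAAAAAAAAAAAAAAAAAAAAAAAAAAAAAAAAAAAAAAAAAAAAAA=="/>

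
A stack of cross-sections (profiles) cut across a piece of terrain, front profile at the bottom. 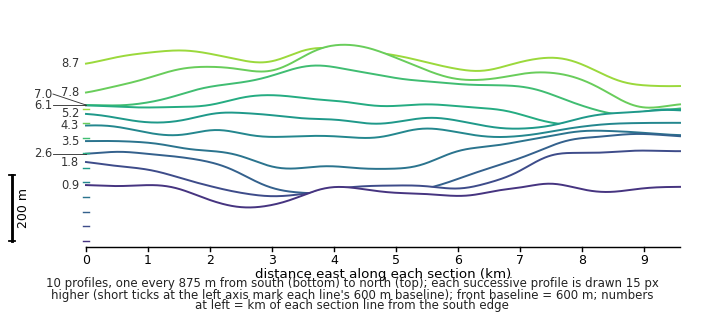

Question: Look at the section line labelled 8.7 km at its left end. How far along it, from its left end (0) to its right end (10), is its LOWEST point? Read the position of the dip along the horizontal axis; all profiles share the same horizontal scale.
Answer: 10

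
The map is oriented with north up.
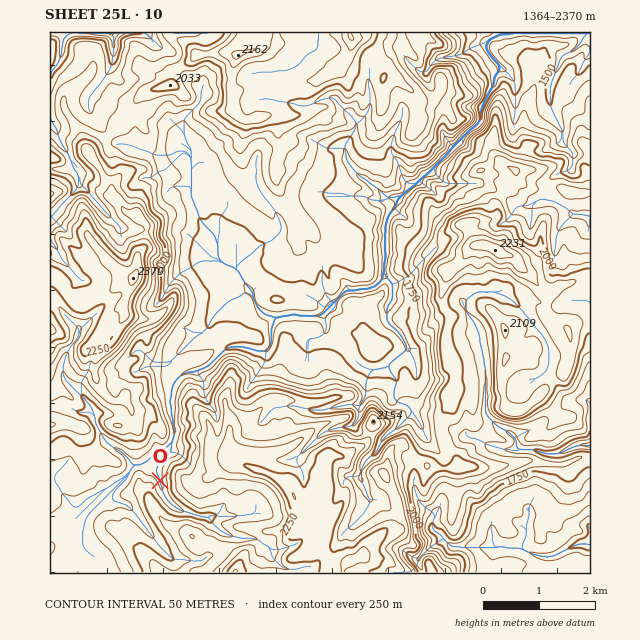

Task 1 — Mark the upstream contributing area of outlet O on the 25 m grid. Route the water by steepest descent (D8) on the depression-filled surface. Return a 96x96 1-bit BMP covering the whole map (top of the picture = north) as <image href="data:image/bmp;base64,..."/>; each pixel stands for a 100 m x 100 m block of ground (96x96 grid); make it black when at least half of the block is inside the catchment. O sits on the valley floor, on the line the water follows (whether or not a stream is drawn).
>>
<image width="96" height="96" href="data:image/bmp;base64,Qk2+BAAAAAAAAD4AAAAoAAAAYAAAAGAAAAABAAEAAAAAAIAEAAATCwAAEwsAAAIAAAAAAAAA////AAAAAAAAAAAAf//AAAAAAAAAAAAAP//AAAAAAAAAAAAAP//AAAAAAAAAAAAAf/+AAAAAAAAAAAAB//+AAAAAAAAAAAAf//+AAAAAAAAAAAB///+AAAAAAAAAAAH///+AAAAAAAAAAAf///+AAAAAAAAAAA////8AAAAAAAAAAB////8AAAAAAAAAAD////AAAAAAAAAAAD////AAAAAAAAAAAD///+AAAAAAAAAAAD///+AAAAAAAAAAAD///8AAAAAAAAAAAA8P/4AAAAAAAAAAAAAH/gAAAAAAAAAAAAAD8AAAAAAAAAAAAAAAAAAAAAAAAAAAAAAAAAAAAAAAAAAAAAAAAAAAAAAAAAAAAAAAAAAAAAAAAAAAAAAAAAAAAAAAAAAAAAAAAAAAAAAAAAAAAAAAAAAAAAAAAAAAAAAAAAAAAAAAAAAAAAAAAAAAAAAAAAAAAAAAAAAAAAAAAAAAAAAAAAAAAAAAAAAAAAAAAAAAAAAAAAAAAAAAAAAAAAAAAAAAAAAAAAAAAAAAAAAAAAAAAAAAAAAAAAAAAAAAAAAAAAAAAAAAAAAAAAAAAAAAAAAAAAAAAAAAAAAAAAAAAAAAAAAAAAAAAAAAAAAAAAAAAAAAAAAAAAAAAAAAAAAAAAAAAAAAAAAAAAAAAAAAAAAAAAAAAAAAAAAAAAAAAAAAAAAAAAAAAAAAAAAAAAAAAAAAAAAAAAAAAAAAAAAAAAAAAAAAAAAAAAAAAAAAAAAAAAAAAAAAAAAAAAAAAAAAAAAAAAAAAAAAAAAAAAAAAAAAAAAAAAAAAAAAAAAAAAAAAAAAAAAAAAAAAAAAAAAAAAAAAAAAAAAAAAAAAAAAAAAAAAAAAAAAAAAAAAAAAAAAAAAAAAAAAAAAAAAAAAAAAAAAAAAAAAAAAAAAAAAAAAAAAAAAAAAAAAAAAAAAAAAAAAAAAAAAAAAAAAAAAAAAAAAAAAAAAAAAAAAAAAAAAAAAAAAAAAAAAAAAAAAAAAAAAAAAAAAAAAAAAAAAAAAAAAAAAAAAAAAAAAAAAAAAAAAAAAAAAAAAAAAAAAAAAAAAAAAAAAAAAAAAAAAAAAAAAAAAAAAAAAAAAAAAAAAAAAAAAAAAAAAAAAAAAAAAAAAAAAAAAAAAAAAAAAAAAAAAAAAAAAAAAAAAAAAAAAAAAAAAAAAAAAAAAAAAAAAAAAAAAAAAAAAAAAAAAAAAAAAAAAAAAAAAAAAAAAAAAAAAAAAAAAAAAAAAAAAAAAAAAAAAAAAAAAAAAAAAAAAAAAAAAAAAAAAAAAAAAAAAAAAAAAAAAAAAAAAAAAAAAAAAAAAAAAAAAAAAAAAAAAAAAAAAAAAAAAAAAAAAAAAAAAAAAAAAAAAAAAAAAAAAAAAAAAAAAAAAAAAAAAAAAAAAAAAAAAAAAAAAAAAAAAAAAAAAAAAAAAAAAAAAAAAAAAAAAAAAAAAAAAAAAAAAAAAAAAAAAAAAAAAAAAAAAAAAAAAAAAAAAAAAAAAAAAAAAAAAAAAAAAAAAAAAAAAAAAAAAAAAAAA="/>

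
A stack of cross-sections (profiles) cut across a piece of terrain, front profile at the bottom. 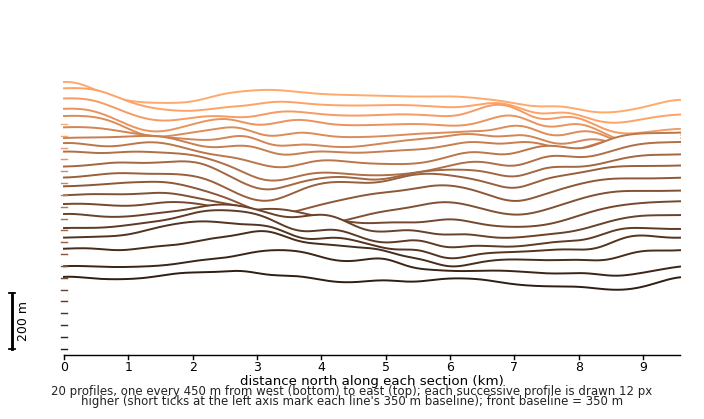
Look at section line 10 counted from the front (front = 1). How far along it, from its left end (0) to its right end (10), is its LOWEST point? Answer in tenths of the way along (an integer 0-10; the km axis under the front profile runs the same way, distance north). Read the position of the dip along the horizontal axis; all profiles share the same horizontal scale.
3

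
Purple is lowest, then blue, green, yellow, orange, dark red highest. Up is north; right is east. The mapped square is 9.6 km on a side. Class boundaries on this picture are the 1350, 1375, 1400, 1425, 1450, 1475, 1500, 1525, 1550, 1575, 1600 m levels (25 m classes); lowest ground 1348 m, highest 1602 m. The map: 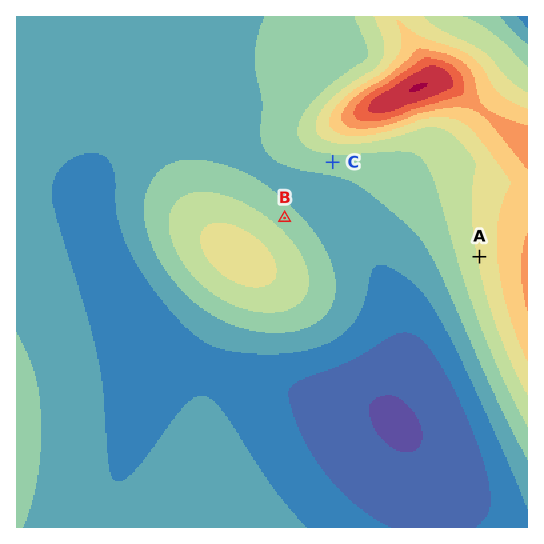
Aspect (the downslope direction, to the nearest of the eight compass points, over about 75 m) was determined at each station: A W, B NE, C S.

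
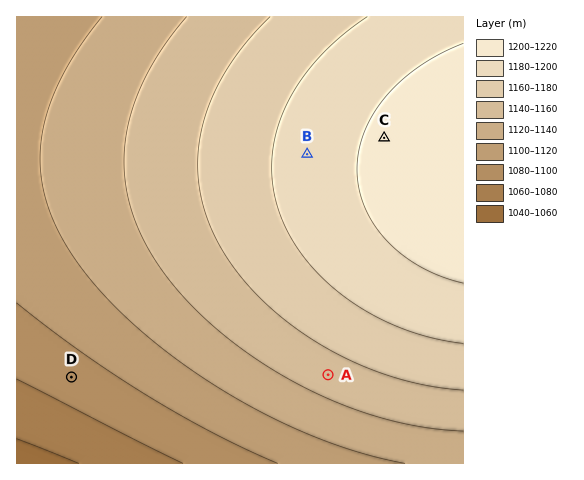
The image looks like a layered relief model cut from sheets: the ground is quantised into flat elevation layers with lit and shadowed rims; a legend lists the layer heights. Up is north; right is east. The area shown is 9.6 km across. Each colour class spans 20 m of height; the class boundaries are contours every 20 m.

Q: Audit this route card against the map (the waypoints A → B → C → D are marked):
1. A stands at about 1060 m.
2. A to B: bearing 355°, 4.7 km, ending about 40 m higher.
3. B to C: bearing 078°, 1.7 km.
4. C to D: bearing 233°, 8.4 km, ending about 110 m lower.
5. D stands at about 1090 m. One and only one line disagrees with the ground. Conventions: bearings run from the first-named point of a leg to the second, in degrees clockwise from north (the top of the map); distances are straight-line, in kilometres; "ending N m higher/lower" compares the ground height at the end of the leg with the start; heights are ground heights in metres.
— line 1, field height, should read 1150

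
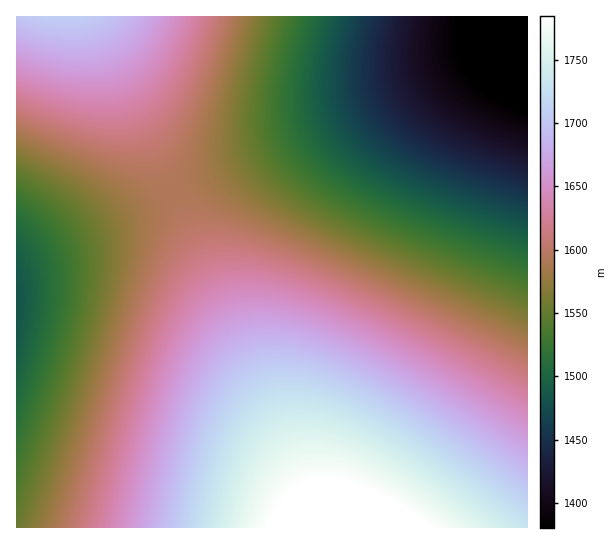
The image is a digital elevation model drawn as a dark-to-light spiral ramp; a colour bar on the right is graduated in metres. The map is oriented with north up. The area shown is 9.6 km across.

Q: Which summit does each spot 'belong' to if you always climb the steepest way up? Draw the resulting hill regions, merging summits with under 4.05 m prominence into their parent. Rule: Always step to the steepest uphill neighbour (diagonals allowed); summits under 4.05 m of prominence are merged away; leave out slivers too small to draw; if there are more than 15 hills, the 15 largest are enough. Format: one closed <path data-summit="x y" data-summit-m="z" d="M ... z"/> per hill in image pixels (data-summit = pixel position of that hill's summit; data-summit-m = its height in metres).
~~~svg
<path data-summit="345 527" data-summit-m="1812" d="M527 33l-508 228-3 4 0 262 511 1z"/><path data-summit="63 17" data-summit-m="1708" d="M527 16l-510 0-1 247 497-222 15-8z"/>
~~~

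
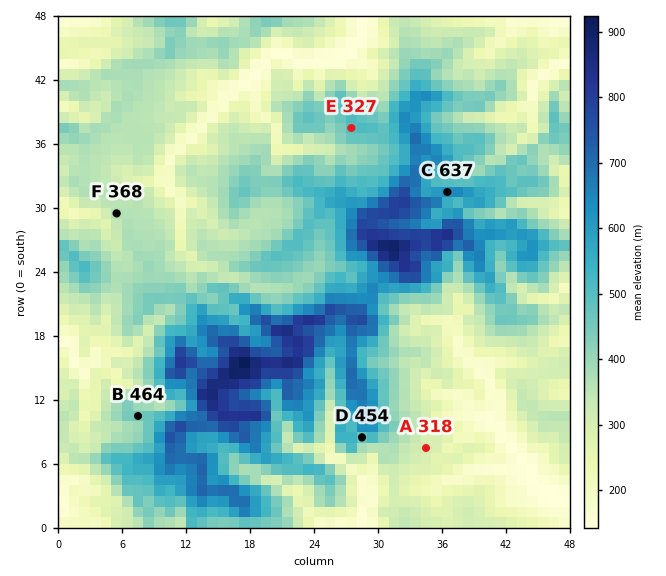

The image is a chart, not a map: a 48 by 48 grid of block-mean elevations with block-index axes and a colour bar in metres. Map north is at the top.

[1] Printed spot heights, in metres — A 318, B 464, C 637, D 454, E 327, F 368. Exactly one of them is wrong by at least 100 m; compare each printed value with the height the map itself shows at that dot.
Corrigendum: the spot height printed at E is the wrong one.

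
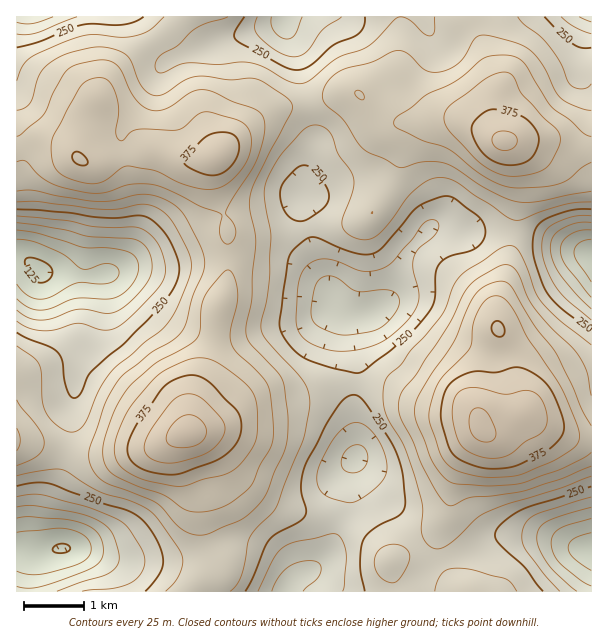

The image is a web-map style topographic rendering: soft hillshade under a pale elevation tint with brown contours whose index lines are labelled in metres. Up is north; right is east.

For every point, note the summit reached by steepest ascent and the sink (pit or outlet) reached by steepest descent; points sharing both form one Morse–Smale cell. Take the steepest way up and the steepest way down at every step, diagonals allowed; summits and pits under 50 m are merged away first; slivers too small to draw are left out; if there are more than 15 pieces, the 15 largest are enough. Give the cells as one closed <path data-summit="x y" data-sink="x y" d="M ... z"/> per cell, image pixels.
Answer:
<path data-summit="188 432" data-sink="41 272" d="M227 258l-36 2-29 6-31 0-39 11-32-5-18 0-15-12-10-2-1 183 67 13 25 0 45-6 35-15 5-34 17-36 4-16 3-36 11-30z"/><path data-summit="504 141" data-sink="366 314" d="M357 92l-15 0-34 12 6 39-8 24-2 22-6 8 10 40 12 36 11 20 3 15 11 6 20 0 15-7 11-11 18-45 25-25 12 0 18 6 49 2 7-40-3-33-5-12-8-9-31-16-14-4-13-2-29 4-25-1-17-9z"/><path data-summit="188 432" data-sink="62 548" d="M188 433l-35 15-45 6-25 0-56-12-10 0-1 149 179 1 4-11 20-11 1-7-10-23-6-21-2-30-12-30-3-16z"/><path data-summit="188 432" data-sink="285 591" d="M354 384l-21 0-36 10-24 2-21 4-33 22-28 10-4 3 3 24 12 30 2 30 2 12 14 32-1 7-20 11-3 6 1 5 88 0 6-10 20-11 15-14 23-50 0-34 7-17 0-24-2-16z"/><path data-summit="480 428" data-sink="591 551" d="M525 414l-37 14-7 1-1 6-14 18-8 15-7 24-3 20-14 22-12 13-32 14 0 6 9 25 193-1 0-151-14-1-18-6-18-7z"/><path data-summit="216 156" data-sink="41 272" d="M54 142l-19 0-19 7 1 109 10 2 15 12 18 0 32 5 39-11 31 0 29-6 37-3 0-32-12-34-1-34-27 5-9-2-21-9-11 0-42 11-18 1-7-3-14-14z"/><path data-summit="480 428" data-sink="366 314" d="M446 226l-15 2-22 23-18 45-11 11-15 7-9 0-4 4 0 20 4 21 0 24 31 3 42 18 36 5 13 10 4 9 6 0 35-15-9-35-3-21-13-28 0-26 8-28 8-41-4-2-46 0z"/><path data-summit="216 156" data-sink="285 18" d="M284 20l-8 5-15 3-76 26-15 7-14-21-15 8-21 16-14 16-8 18-14 24-6 19 0 17 9 5 11 0 49-12 11 0 21 9 9 2 21-4 6-1 27-27 19-15 18-7 27-4 2-2-7-27-3-21z"/><path data-summit="480 428" data-sink="285 591" d="M362 384l-7 0-1 32 2 16 0 24-7 17 0 34-3 9-20 41-15 14-20 11-5 8 1 2 111 0-8-25 0-6 32-14 12-13 14-22 3-20 7-24 8-15 15-21-3-13-13-10-36-5-42-18z"/><path data-summit="504 141" data-sink="285 18" d="M468 16l-183 0-1 8 14 30 3 21 6 26 2 2 11-1 22-10 15 0 18 20 17 9 25 1 29-4 13 2 14 4 27 15-6-20 0-17 4-9-2-13z"/><path data-summit="188 432" data-sink="366 314" d="M248 258l-20 0 0 23-11 30-3 36-4 16-17 36-4 34 30-11 33-22 21-4 24-2 36-10 23-1 0-24-4-21 0-20 3-3-17-3-4-4-6-18-29-25-9-5-29 0z"/><path data-summit="480 428" data-sink="591 257" d="M522 234l-8 0-8 41-8 28 0 26 13 28 3 21 9 35 19 13 18 7 18 6 13 0 1-184-41-15z"/><path data-summit="504 141" data-sink="591 17" d="M591 16l-122 1 27 63 2 13-4 9 0 17 5 16 4 5 37 0 30 10 22-1z"/><path data-summit="216 156" data-sink="366 314" d="M308 103l-35 6-12 6-19 15-26 26-2 26 14 43 0 33 62 2 19 12 18 17-19-52-10-39 6-9 2-22 8-24 0-9z"/><path data-summit="216 156" data-sink="29 17" d="M140 16l-124 1 1 131 18-6 19 0 12 4 12 10 0-15 6-19 14-24 8-18 23-24 27-17z"/>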